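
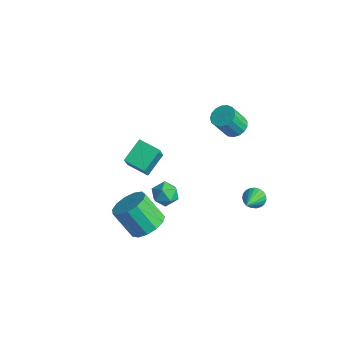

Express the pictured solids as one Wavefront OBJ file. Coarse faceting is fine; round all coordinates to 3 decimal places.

v 1.636 3.892 -3.184
v 2.114 3.933 -3.561
v 2.644 2.508 -2.056
v 2.167 4.112 -3.389
v 2.129 4.252 -3.181
v 2.005 4.331 -2.974
v 1.817 4.334 -2.804
v 1.598 4.26 -2.699
v 1.386 4.123 -2.677
v 1.217 3.945 -2.744
v 1.121 3.759 -2.886
v 1.113 3.596 -3.08
v 1.196 3.484 -3.292
v 1.356 3.442 -3.485
v 1.563 3.479 -3.626
v 1.784 3.586 -3.691
v 1.979 3.747 -3.668
v -3.488 -0.314 -1.522
v -3.769 0.87 -0.753
v -4.407 0.579 -3.236
v -4.688 1.764 -2.467
v -2.412 0.156 -1.853
v -2.693 1.341 -1.084
v -3.331 1.05 -3.567
v -3.612 2.234 -2.798
v -0.833 -0.855 -4.471
v -0.163 -0.436 -3.874
v -1.118 -0.906 -2.472
v -1.787 -1.325 -3.069
v -0.536 -0.039 -3.995
v -1.491 -0.51 -2.593
v -1.003 0.099 -4.267
v -1.958 -0.372 -2.865
v -1.416 -0.066 -4.603
v -2.371 -0.537 -3.202
v -1.644 -0.481 -4.898
v -2.599 -0.952 -3.496
v -1.614 -1.015 -5.057
v -2.569 -1.486 -3.655
v -1.336 -1.498 -5.03
v -2.291 -1.969 -3.628
v -0.898 -1.777 -4.825
v -1.853 -2.247 -3.424
v -0.44 -1.763 -4.508
v -1.394 -2.233 -3.106
v -0.106 -1.46 -4.179
v -1.06 -1.931 -2.777
v -0.003 -0.966 -3.943
v -0.957 -1.436 -2.541
v 0.191 3.758 1.664
v 0.515 4.254 1.998
v 0.373 3.558 3.17
v 0.049 3.062 2.836
v 0.202 4.342 2.012
v 0.06 3.646 3.184
v -0.113 4.296 1.947
v -0.256 3.601 3.118
v -0.359 4.127 1.817
v -0.501 3.432 2.988
v -0.479 3.873 1.652
v -0.621 3.178 2.823
v -0.445 3.593 1.489
v -0.587 2.898 2.661
v -0.266 3.351 1.367
v -0.408 2.655 2.539
v 0.018 3.202 1.313
v -0.124 2.506 2.485
v 0.342 3.18 1.339
v 0.2 2.484 2.511
v 0.631 3.29 1.44
v 0.489 2.595 2.612
v 0.819 3.508 1.592
v 0.677 2.812 2.764
v 0.864 3.783 1.761
v 0.722 3.087 2.932
v 0.754 4.052 1.907
v 0.612 3.356 3.079
v 0.063 0.127 -1.083
v 0.703 -0.152 -1.376
v -0.303 -1.008 -0.804
v 0.337 -1.287 -1.097
v 0.357 -0.884 -0.457
v 0.584 -0.182 -0.629
v -0.184 -0.978 -1.551
v 0.043 -0.276 -1.723
v 0.551 -0.834 -1.665
v 0.885 -0.776 -0.988
v -0.485 -0.384 -1.192
v -0.151 -0.326 -0.515
f 2 1 4
f 2 4 3
f 4 1 5
f 4 5 3
f 5 1 6
f 5 6 3
f 6 1 7
f 6 7 3
f 7 1 8
f 7 8 3
f 8 1 9
f 8 9 3
f 9 1 10
f 9 10 3
f 10 1 11
f 10 11 3
f 11 1 12
f 11 12 3
f 12 1 13
f 12 13 3
f 13 1 14
f 13 14 3
f 14 1 15
f 14 15 3
f 15 1 16
f 15 16 3
f 16 1 17
f 16 17 3
f 17 1 2
f 17 2 3
f 19 21 18
f 22 19 18
f 18 21 20
f 20 22 18
f 19 25 21
f 23 19 22
f 23 25 19
f 21 25 20
f 24 22 20
f 20 25 24
f 24 23 22
f 25 23 24
f 27 26 30
f 27 30 28
f 28 30 31
f 28 31 29
f 30 26 32
f 30 32 31
f 31 32 33
f 31 33 29
f 32 26 34
f 32 34 33
f 33 34 35
f 33 35 29
f 34 26 36
f 34 36 35
f 35 36 37
f 35 37 29
f 36 26 38
f 36 38 37
f 37 38 39
f 37 39 29
f 38 26 40
f 38 40 39
f 39 40 41
f 39 41 29
f 40 26 42
f 40 42 41
f 41 42 43
f 41 43 29
f 42 26 44
f 42 44 43
f 43 44 45
f 43 45 29
f 44 26 46
f 44 46 45
f 45 46 47
f 45 47 29
f 46 26 48
f 46 48 47
f 47 48 49
f 47 49 29
f 48 26 27
f 48 27 49
f 49 27 28
f 49 28 29
f 51 50 54
f 51 54 52
f 52 54 55
f 52 55 53
f 54 50 56
f 54 56 55
f 55 56 57
f 55 57 53
f 56 50 58
f 56 58 57
f 57 58 59
f 57 59 53
f 58 50 60
f 58 60 59
f 59 60 61
f 59 61 53
f 60 50 62
f 60 62 61
f 61 62 63
f 61 63 53
f 62 50 64
f 62 64 63
f 63 64 65
f 63 65 53
f 64 50 66
f 64 66 65
f 65 66 67
f 65 67 53
f 66 50 68
f 66 68 67
f 67 68 69
f 67 69 53
f 68 50 70
f 68 70 69
f 69 70 71
f 69 71 53
f 70 50 72
f 70 72 71
f 71 72 73
f 71 73 53
f 72 50 74
f 72 74 73
f 73 74 75
f 73 75 53
f 74 50 76
f 74 76 75
f 75 76 77
f 75 77 53
f 76 50 51
f 76 51 77
f 77 51 52
f 77 52 53
f 78 89 83
f 78 83 79
f 78 79 85
f 78 85 88
f 78 88 89
f 79 83 87
f 83 89 82
f 89 88 80
f 88 85 84
f 85 79 86
f 81 87 82
f 81 82 80
f 81 80 84
f 81 84 86
f 81 86 87
f 82 87 83
f 80 82 89
f 84 80 88
f 86 84 85
f 87 86 79



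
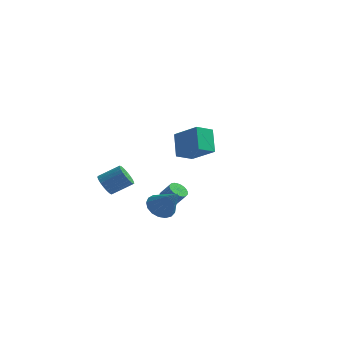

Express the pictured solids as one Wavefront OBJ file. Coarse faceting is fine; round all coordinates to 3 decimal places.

v -3.185 3.124 -3.844
v -2.898 2.651 -4.102
v -2.267 2.604 -3.314
v -2.555 3.076 -3.056
v -2.774 2.835 -4.19
v -2.144 2.788 -3.402
v -2.713 3.062 -4.225
v -2.083 3.015 -3.438
v -2.724 3.299 -4.203
v -2.094 3.252 -3.415
v -2.805 3.509 -4.125
v -2.175 3.462 -3.337
v -2.944 3.66 -4.005
v -2.314 3.613 -3.217
v -3.12 3.73 -3.86
v -2.489 3.683 -3.073
v -3.305 3.707 -3.713
v -2.675 3.66 -2.925
v -3.473 3.596 -3.586
v -2.842 3.549 -2.798
v -3.596 3.412 -3.498
v -2.966 3.365 -2.71
v -3.657 3.185 -3.462
v -3.027 3.138 -2.675
v -3.646 2.948 -3.485
v -3.016 2.901 -2.697
v -3.565 2.738 -3.563
v -2.935 2.691 -2.775
v -3.426 2.587 -3.683
v -2.796 2.54 -2.895
v -3.251 2.517 -3.827
v -2.62 2.47 -3.04
v -3.065 2.54 -3.975
v -2.435 2.493 -3.187
v -4.268 -2.632 -0.804
v -3.878 -3.232 -0.883
v -2.863 -2.669 -0.155
v -3.252 -2.068 -0.076
v -3.795 -3.072 -1.122
v -2.78 -2.509 -0.394
v -3.794 -2.836 -1.306
v -2.779 -2.273 -0.579
v -3.875 -2.564 -1.404
v -2.86 -2.001 -0.676
v -4.023 -2.305 -1.397
v -3.008 -1.742 -0.669
v -4.214 -2.101 -1.288
v -3.199 -1.538 -0.56
v -4.414 -1.99 -1.095
v -3.399 -1.427 -0.368
v -4.589 -1.989 -0.852
v -3.574 -1.426 -0.125
v -4.708 -2.1 -0.601
v -3.693 -1.537 0.127
v -4.751 -2.302 -0.384
v -3.736 -1.739 0.343
v -4.71 -2.561 -0.24
v -3.695 -1.998 0.487
v -4.593 -2.833 -0.194
v -3.578 -2.27 0.534
v -4.419 -3.07 -0.253
v -3.404 -2.506 0.475
v -4.22 -3.231 -0.407
v -3.205 -2.667 0.32
v -4.028 -3.288 -0.63
v -3.013 -2.725 0.098
v -1.967 -0.589 -2.762
v -1.423 0.072 -3.007
v -0.753 -1.091 -1.418
v -1.675 0.25 -2.713
v -1.993 0.237 -2.43
v -2.306 0.034 -2.224
v -2.541 -0.312 -2.141
v -2.644 -0.721 -2.2
v -2.593 -1.099 -2.388
v -2.398 -1.361 -2.662
v -2.104 -1.446 -2.959
v -1.779 -1.334 -3.211
v -1.497 -1.052 -3.36
v -1.323 -0.664 -3.372
v -1.296 -0.258 -3.244
v 0.453 -4.045 2.597
v -0.023 -3.203 3.756
v 0.968 -3.18 2.18
v 0.492 -2.338 3.339
v 1.868 -4.462 3.481
v 1.392 -3.62 4.64
v 2.383 -3.597 3.064
v 1.907 -2.755 4.223
f 2 1 5
f 2 5 3
f 3 5 6
f 3 6 4
f 5 1 7
f 5 7 6
f 6 7 8
f 6 8 4
f 7 1 9
f 7 9 8
f 8 9 10
f 8 10 4
f 9 1 11
f 9 11 10
f 10 11 12
f 10 12 4
f 11 1 13
f 11 13 12
f 12 13 14
f 12 14 4
f 13 1 15
f 13 15 14
f 14 15 16
f 14 16 4
f 15 1 17
f 15 17 16
f 16 17 18
f 16 18 4
f 17 1 19
f 17 19 18
f 18 19 20
f 18 20 4
f 19 1 21
f 19 21 20
f 20 21 22
f 20 22 4
f 21 1 23
f 21 23 22
f 22 23 24
f 22 24 4
f 23 1 25
f 23 25 24
f 24 25 26
f 24 26 4
f 25 1 27
f 25 27 26
f 26 27 28
f 26 28 4
f 27 1 29
f 27 29 28
f 28 29 30
f 28 30 4
f 29 1 31
f 29 31 30
f 30 31 32
f 30 32 4
f 31 1 33
f 31 33 32
f 32 33 34
f 32 34 4
f 33 1 2
f 33 2 34
f 34 2 3
f 34 3 4
f 36 35 39
f 36 39 37
f 37 39 40
f 37 40 38
f 39 35 41
f 39 41 40
f 40 41 42
f 40 42 38
f 41 35 43
f 41 43 42
f 42 43 44
f 42 44 38
f 43 35 45
f 43 45 44
f 44 45 46
f 44 46 38
f 45 35 47
f 45 47 46
f 46 47 48
f 46 48 38
f 47 35 49
f 47 49 48
f 48 49 50
f 48 50 38
f 49 35 51
f 49 51 50
f 50 51 52
f 50 52 38
f 51 35 53
f 51 53 52
f 52 53 54
f 52 54 38
f 53 35 55
f 53 55 54
f 54 55 56
f 54 56 38
f 55 35 57
f 55 57 56
f 56 57 58
f 56 58 38
f 57 35 59
f 57 59 58
f 58 59 60
f 58 60 38
f 59 35 61
f 59 61 60
f 60 61 62
f 60 62 38
f 61 35 63
f 61 63 62
f 62 63 64
f 62 64 38
f 63 35 65
f 63 65 64
f 64 65 66
f 64 66 38
f 65 35 36
f 65 36 66
f 66 36 37
f 66 37 38
f 68 67 70
f 68 70 69
f 70 67 71
f 70 71 69
f 71 67 72
f 71 72 69
f 72 67 73
f 72 73 69
f 73 67 74
f 73 74 69
f 74 67 75
f 74 75 69
f 75 67 76
f 75 76 69
f 76 67 77
f 76 77 69
f 77 67 78
f 77 78 69
f 78 67 79
f 78 79 69
f 79 67 80
f 79 80 69
f 80 67 81
f 80 81 69
f 81 67 68
f 81 68 69
f 83 85 82
f 86 83 82
f 82 85 84
f 84 86 82
f 83 89 85
f 87 83 86
f 87 89 83
f 85 89 84
f 88 86 84
f 84 89 88
f 88 87 86
f 89 87 88



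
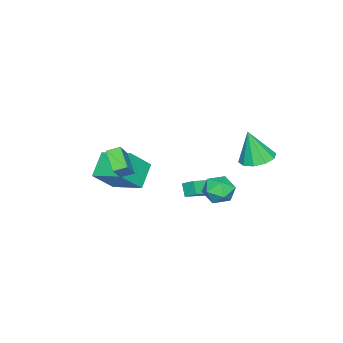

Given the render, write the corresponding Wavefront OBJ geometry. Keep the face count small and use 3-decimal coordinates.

v -2.59 3.217 0.873
v -1.595 2.864 0.7
v -2.43 2.683 2.887
v -1.559 3.503 0.867
v -1.917 4.033 1.036
v -2.532 4.251 1.142
v -3.169 4.074 1.146
v -3.585 3.57 1.045
v -3.621 2.931 0.879
v -3.263 2.401 0.71
v -2.648 2.183 0.603
v -2.011 2.36 0.6
v 0.153 1.41 -0.072
v 0.236 2.118 0.391
v 0.572 1.798 -0.742
v 0.655 2.506 -0.279
v 1.665 0.834 0.539
v 1.748 1.542 1.002
v 2.084 1.222 -0.131
v 2.167 1.93 0.332
v 2.569 -1.546 1.135
v 1.796 -2.406 2.011
v 3.692 -1.33 2.338
v 2.919 -2.19 3.214
v 2.981 -2.19 0.866
v 2.208 -3.05 1.742
v 4.104 -1.974 2.069
v 3.331 -2.834 2.945
v 0.664 -4.005 -1.829
v -0.704 -4.181 -0.769
v 0.945 -2.021 -1.137
v -0.424 -2.197 -0.077
v 1.804 -4.643 -0.463
v 0.435 -4.819 0.597
v 2.084 -2.659 0.229
v 0.716 -2.835 1.289
v 1.509 3.927 1.105
v 2.071 3.341 1.668
v 1.469 2.799 -0.028
v 2.031 2.213 0.535
v 1.1 2.411 0.802
v 1.125 3.107 1.503
v 2.415 3.033 0.137
v 2.44 3.729 0.838
v 2.631 2.788 1.07
v 1.819 2.404 1.481
v 1.721 3.736 0.159
v 0.909 3.352 0.57
f 2 1 4
f 2 4 3
f 4 1 5
f 4 5 3
f 5 1 6
f 5 6 3
f 6 1 7
f 6 7 3
f 7 1 8
f 7 8 3
f 8 1 9
f 8 9 3
f 9 1 10
f 9 10 3
f 10 1 11
f 10 11 3
f 11 1 12
f 11 12 3
f 12 1 2
f 12 2 3
f 14 16 13
f 17 14 13
f 13 16 15
f 15 17 13
f 14 20 16
f 18 14 17
f 18 20 14
f 16 20 15
f 19 17 15
f 15 20 19
f 19 18 17
f 20 18 19
f 22 24 21
f 25 22 21
f 21 24 23
f 23 25 21
f 22 28 24
f 26 22 25
f 26 28 22
f 24 28 23
f 27 25 23
f 23 28 27
f 27 26 25
f 28 26 27
f 30 32 29
f 33 30 29
f 29 32 31
f 31 33 29
f 30 36 32
f 34 30 33
f 34 36 30
f 32 36 31
f 35 33 31
f 31 36 35
f 35 34 33
f 36 34 35
f 37 48 42
f 37 42 38
f 37 38 44
f 37 44 47
f 37 47 48
f 38 42 46
f 42 48 41
f 48 47 39
f 47 44 43
f 44 38 45
f 40 46 41
f 40 41 39
f 40 39 43
f 40 43 45
f 40 45 46
f 41 46 42
f 39 41 48
f 43 39 47
f 45 43 44
f 46 45 38



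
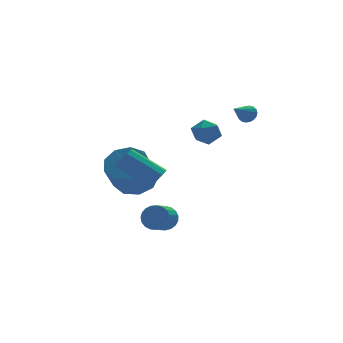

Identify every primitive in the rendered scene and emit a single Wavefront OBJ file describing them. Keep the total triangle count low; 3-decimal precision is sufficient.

v 2.219 -0.382 2.367
v 2.529 -0.742 2.523
v 1.281 -0.918 2.993
v 2.548 -0.588 2.682
v 2.501 -0.393 2.779
v 2.399 -0.196 2.795
v 2.261 -0.036 2.725
v 2.115 0.056 2.585
v 1.989 0.061 2.401
v 1.909 -0.021 2.211
v 1.891 -0.175 2.051
v 1.937 -0.37 1.954
v 2.04 -0.567 1.939
v 2.178 -0.727 2.008
v 2.324 -0.819 2.148
v 2.449 -0.824 2.332
v -3.286 -3.265 0.359
v -3.032 -3.469 0.851
v -4.18 -2.439 1.872
v -4.434 -2.235 1.381
v -2.853 -3.168 0.748
v -4.001 -2.138 1.77
v -2.84 -2.904 0.497
v -3.988 -1.874 1.519
v -2.997 -2.778 0.193
v -4.145 -1.748 1.215
v -3.265 -2.838 -0.047
v -4.413 -1.808 0.974
v -3.54 -3.061 -0.132
v -4.688 -2.031 0.889
v -3.719 -3.362 -0.03
v -4.867 -2.332 0.992
v -3.732 -3.626 0.221
v -4.88 -2.596 1.243
v -3.575 -3.752 0.525
v -4.723 -2.722 1.547
v -3.307 -3.692 0.766
v -4.455 -2.662 1.787
v -1.978 -0.771 -3.257
v -1.505 -0.991 -2.806
v -2.188 -1.61 -2.392
v -2.662 -1.389 -2.843
v -1.622 -0.769 -2.666
v -2.305 -1.387 -2.252
v -1.8 -0.547 -2.629
v -2.483 -1.166 -2.215
v -2.009 -0.364 -2.7
v -2.692 -0.982 -2.286
v -2.213 -0.251 -2.868
v -2.896 -0.87 -2.454
v -2.376 -0.228 -3.103
v -3.059 -0.847 -2.689
v -2.47 -0.299 -3.364
v -3.154 -0.917 -2.95
v -2.48 -0.452 -3.607
v -3.163 -1.07 -3.193
v -2.403 -0.659 -3.79
v -3.086 -1.277 -3.376
v -2.252 -0.886 -3.88
v -2.935 -1.504 -3.466
v -2.054 -1.093 -3.863
v -2.737 -1.711 -3.448
v -1.843 -1.244 -3.74
v -2.526 -1.862 -3.326
v -1.656 -1.314 -3.535
v -2.339 -1.932 -3.121
v -1.524 -1.289 -3.281
v -2.207 -1.908 -2.867
v -1.471 -1.175 -3.023
v -2.154 -1.793 -2.609
v -0.596 -0.514 1.945
v 0.02 -0.083 1.856
v 0.04 -1.497 1.584
v 0.656 -1.066 1.495
v 0.386 -1.204 2.189
v -0.006 -0.596 2.412
v 0.066 -0.984 1.028
v -0.326 -0.376 1.251
v 0.43 -0.374 1.289
v 0.627 -0.509 2.008
v -0.567 -1.071 1.432
v -0.37 -1.206 2.151
v -2.074 2.41 -2.019
v -1.162 2.494 -1.446
v -1.975 1.515 -0.008
v -2.886 1.43 -0.581
v -1.603 3.069 -1.304
v -2.416 2.09 0.134
v -2.265 3.335 -1.497
v -3.078 2.356 -0.059
v -2.837 3.169 -1.933
v -3.65 2.19 -0.496
v -3.052 2.647 -2.41
v -3.865 1.668 -0.973
v -2.809 2.014 -2.704
v -3.622 1.035 -1.266
v -2.222 1.566 -2.677
v -3.035 0.587 -1.239
v -1.566 1.513 -2.342
v -2.378 0.534 -0.904
v -1.147 1.879 -1.856
v -1.96 0.9 -0.418
f 2 1 4
f 2 4 3
f 4 1 5
f 4 5 3
f 5 1 6
f 5 6 3
f 6 1 7
f 6 7 3
f 7 1 8
f 7 8 3
f 8 1 9
f 8 9 3
f 9 1 10
f 9 10 3
f 10 1 11
f 10 11 3
f 11 1 12
f 11 12 3
f 12 1 13
f 12 13 3
f 13 1 14
f 13 14 3
f 14 1 15
f 14 15 3
f 15 1 16
f 15 16 3
f 16 1 2
f 16 2 3
f 18 17 21
f 18 21 19
f 19 21 22
f 19 22 20
f 21 17 23
f 21 23 22
f 22 23 24
f 22 24 20
f 23 17 25
f 23 25 24
f 24 25 26
f 24 26 20
f 25 17 27
f 25 27 26
f 26 27 28
f 26 28 20
f 27 17 29
f 27 29 28
f 28 29 30
f 28 30 20
f 29 17 31
f 29 31 30
f 30 31 32
f 30 32 20
f 31 17 33
f 31 33 32
f 32 33 34
f 32 34 20
f 33 17 35
f 33 35 34
f 34 35 36
f 34 36 20
f 35 17 37
f 35 37 36
f 36 37 38
f 36 38 20
f 37 17 18
f 37 18 38
f 38 18 19
f 38 19 20
f 40 39 43
f 40 43 41
f 41 43 44
f 41 44 42
f 43 39 45
f 43 45 44
f 44 45 46
f 44 46 42
f 45 39 47
f 45 47 46
f 46 47 48
f 46 48 42
f 47 39 49
f 47 49 48
f 48 49 50
f 48 50 42
f 49 39 51
f 49 51 50
f 50 51 52
f 50 52 42
f 51 39 53
f 51 53 52
f 52 53 54
f 52 54 42
f 53 39 55
f 53 55 54
f 54 55 56
f 54 56 42
f 55 39 57
f 55 57 56
f 56 57 58
f 56 58 42
f 57 39 59
f 57 59 58
f 58 59 60
f 58 60 42
f 59 39 61
f 59 61 60
f 60 61 62
f 60 62 42
f 61 39 63
f 61 63 62
f 62 63 64
f 62 64 42
f 63 39 65
f 63 65 64
f 64 65 66
f 64 66 42
f 65 39 67
f 65 67 66
f 66 67 68
f 66 68 42
f 67 39 69
f 67 69 68
f 68 69 70
f 68 70 42
f 69 39 40
f 69 40 70
f 70 40 41
f 70 41 42
f 71 82 76
f 71 76 72
f 71 72 78
f 71 78 81
f 71 81 82
f 72 76 80
f 76 82 75
f 82 81 73
f 81 78 77
f 78 72 79
f 74 80 75
f 74 75 73
f 74 73 77
f 74 77 79
f 74 79 80
f 75 80 76
f 73 75 82
f 77 73 81
f 79 77 78
f 80 79 72
f 84 83 87
f 84 87 85
f 85 87 88
f 85 88 86
f 87 83 89
f 87 89 88
f 88 89 90
f 88 90 86
f 89 83 91
f 89 91 90
f 90 91 92
f 90 92 86
f 91 83 93
f 91 93 92
f 92 93 94
f 92 94 86
f 93 83 95
f 93 95 94
f 94 95 96
f 94 96 86
f 95 83 97
f 95 97 96
f 96 97 98
f 96 98 86
f 97 83 99
f 97 99 98
f 98 99 100
f 98 100 86
f 99 83 101
f 99 101 100
f 100 101 102
f 100 102 86
f 101 83 84
f 101 84 102
f 102 84 85
f 102 85 86



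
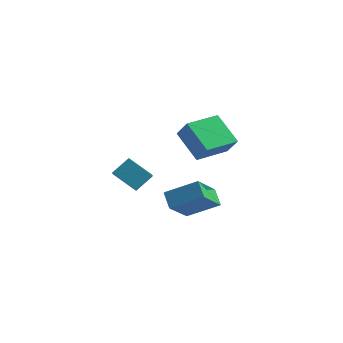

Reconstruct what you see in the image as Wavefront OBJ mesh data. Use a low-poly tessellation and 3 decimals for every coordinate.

v 1.985 -2.959 2.384
v 2.595 -3.233 3.245
v 2.708 -1.42 2.363
v 3.318 -1.695 3.224
v 3.202 -3.545 1.336
v 3.812 -3.82 2.197
v 3.925 -2.007 1.315
v 4.535 -2.281 2.176
v -0.109 -2.731 -1.71
v -1.263 -2.775 -0.883
v -0.723 -1.55 -2.505
v -1.877 -1.594 -1.678
v 0.357 -2.026 -1.022
v -0.797 -2.07 -0.195
v -0.257 -0.845 -1.817
v -1.411 -0.889 -0.99
v 1.232 -2.155 -2.843
v 0.688 -1.615 -2.248
v 1.352 -0.637 -4.109
v 0.808 -0.098 -3.514
v 2.652 -1.602 -2.046
v 2.108 -1.063 -1.451
v 2.772 -0.085 -3.312
v 2.228 0.455 -2.717
f 2 4 1
f 5 2 1
f 1 4 3
f 3 5 1
f 2 8 4
f 6 2 5
f 6 8 2
f 4 8 3
f 7 5 3
f 3 8 7
f 7 6 5
f 8 6 7
f 10 12 9
f 13 10 9
f 9 12 11
f 11 13 9
f 10 16 12
f 14 10 13
f 14 16 10
f 12 16 11
f 15 13 11
f 11 16 15
f 15 14 13
f 16 14 15
f 18 20 17
f 21 18 17
f 17 20 19
f 19 21 17
f 18 24 20
f 22 18 21
f 22 24 18
f 20 24 19
f 23 21 19
f 19 24 23
f 23 22 21
f 24 22 23



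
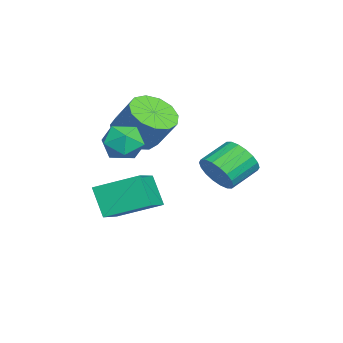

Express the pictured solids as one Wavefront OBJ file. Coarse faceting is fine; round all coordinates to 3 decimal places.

v -0.902 -1.868 1.634
v -0.027 -1.728 1.814
v -0.693 -3.312 1.746
v 0.182 -3.172 1.926
v -0.448 -2.933 2.529
v -0.577 -2.041 2.46
v -0.143 -2.999 1.1
v -0.272 -2.107 1.031
v 0.442 -2.427 1.484
v 0.253 -2.386 2.368
v -0.973 -2.654 1.192
v -1.162 -2.613 2.076
v -3.223 0.785 -1.022
v -2.788 0.636 -0.237
v -3.582 1.606 0.387
v -4.017 1.755 -0.398
v -2.566 0.928 -0.409
v -3.36 1.898 0.215
v -2.475 1.192 -0.702
v -3.269 2.162 -0.078
v -2.531 1.375 -1.059
v -3.325 2.345 -0.435
v -2.725 1.441 -1.408
v -3.519 2.411 -0.784
v -3.017 1.378 -1.681
v -3.811 2.348 -1.057
v -3.35 1.197 -1.824
v -4.144 2.166 -1.2
v -3.658 0.934 -1.807
v -4.452 1.904 -1.183
v -3.88 0.642 -1.635
v -4.674 1.612 -1.011
v -3.971 0.378 -1.342
v -4.765 1.348 -0.718
v -3.915 0.195 -0.985
v -4.709 1.165 -0.361
v -3.721 0.129 -0.636
v -4.515 1.099 -0.012
v -3.429 0.192 -0.363
v -4.223 1.162 0.261
v -3.096 0.374 -0.22
v -3.89 1.343 0.404
v -3.75 -2.3 0.884
v -3.134 -1.729 0.272
v -2.534 -0.968 1.583
v -3.15 -1.54 2.196
v -3.634 -1.43 0.327
v -3.035 -0.669 1.639
v -4.172 -1.407 0.559
v -3.573 -0.647 1.871
v -4.575 -1.668 0.895
v -3.976 -0.908 2.207
v -4.716 -2.13 1.227
v -4.117 -1.369 2.539
v -4.551 -2.645 1.45
v -3.952 -1.885 2.762
v -4.131 -3.052 1.494
v -3.531 -2.291 2.805
v -3.589 -3.219 1.344
v -2.99 -2.459 2.655
v -3.099 -3.095 1.048
v -2.5 -2.335 2.359
v -2.815 -2.718 0.7
v -2.216 -1.958 2.011
v -2.828 -2.209 0.411
v -2.229 -1.449 1.722
v -1.849 -3.787 -1.187
v -1.774 -2.006 -0.5
v -3.634 -3.405 -1.98
v -3.558 -1.624 -1.293
v -1.202 -3.336 -2.427
v -1.126 -1.555 -1.74
v -2.986 -2.954 -3.22
v -2.911 -1.173 -2.533
f 1 12 6
f 1 6 2
f 1 2 8
f 1 8 11
f 1 11 12
f 2 6 10
f 6 12 5
f 12 11 3
f 11 8 7
f 8 2 9
f 4 10 5
f 4 5 3
f 4 3 7
f 4 7 9
f 4 9 10
f 5 10 6
f 3 5 12
f 7 3 11
f 9 7 8
f 10 9 2
f 14 13 17
f 14 17 15
f 15 17 18
f 15 18 16
f 17 13 19
f 17 19 18
f 18 19 20
f 18 20 16
f 19 13 21
f 19 21 20
f 20 21 22
f 20 22 16
f 21 13 23
f 21 23 22
f 22 23 24
f 22 24 16
f 23 13 25
f 23 25 24
f 24 25 26
f 24 26 16
f 25 13 27
f 25 27 26
f 26 27 28
f 26 28 16
f 27 13 29
f 27 29 28
f 28 29 30
f 28 30 16
f 29 13 31
f 29 31 30
f 30 31 32
f 30 32 16
f 31 13 33
f 31 33 32
f 32 33 34
f 32 34 16
f 33 13 35
f 33 35 34
f 34 35 36
f 34 36 16
f 35 13 37
f 35 37 36
f 36 37 38
f 36 38 16
f 37 13 39
f 37 39 38
f 38 39 40
f 38 40 16
f 39 13 41
f 39 41 40
f 40 41 42
f 40 42 16
f 41 13 14
f 41 14 42
f 42 14 15
f 42 15 16
f 44 43 47
f 44 47 45
f 45 47 48
f 45 48 46
f 47 43 49
f 47 49 48
f 48 49 50
f 48 50 46
f 49 43 51
f 49 51 50
f 50 51 52
f 50 52 46
f 51 43 53
f 51 53 52
f 52 53 54
f 52 54 46
f 53 43 55
f 53 55 54
f 54 55 56
f 54 56 46
f 55 43 57
f 55 57 56
f 56 57 58
f 56 58 46
f 57 43 59
f 57 59 58
f 58 59 60
f 58 60 46
f 59 43 61
f 59 61 60
f 60 61 62
f 60 62 46
f 61 43 63
f 61 63 62
f 62 63 64
f 62 64 46
f 63 43 65
f 63 65 64
f 64 65 66
f 64 66 46
f 65 43 44
f 65 44 66
f 66 44 45
f 66 45 46
f 68 70 67
f 71 68 67
f 67 70 69
f 69 71 67
f 68 74 70
f 72 68 71
f 72 74 68
f 70 74 69
f 73 71 69
f 69 74 73
f 73 72 71
f 74 72 73



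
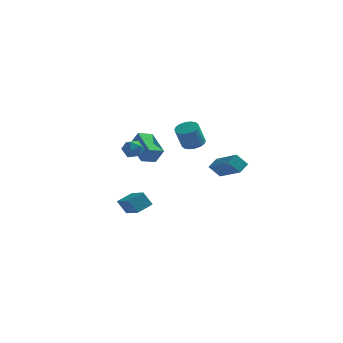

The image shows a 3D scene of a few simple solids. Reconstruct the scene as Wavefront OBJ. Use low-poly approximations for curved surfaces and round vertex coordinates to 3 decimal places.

v -0.948 -4.73 -0.712
v -1.465 -4.717 0.12
v -1.876 -3.584 -1.307
v -2.394 -3.572 -0.475
v -0.306 -4.008 -0.325
v -0.824 -3.996 0.507
v -1.235 -2.863 -0.92
v -1.752 -2.85 -0.088
v 0.351 3.204 1.729
v 0.92 2.764 1.696
v 0.618 2.275 3.039
v 0.049 2.716 3.071
v 1.035 2.995 1.807
v 0.733 2.506 3.149
v 1.047 3.258 1.905
v 0.745 2.769 3.247
v 0.953 3.513 1.976
v 0.651 3.024 3.319
v 0.767 3.72 2.01
v 0.465 3.232 3.353
v 0.517 3.85 2.001
v 0.215 3.361 3.344
v 0.243 3.881 1.951
v -0.059 3.392 3.293
v -0.015 3.809 1.866
v -0.317 3.32 3.209
v -0.218 3.645 1.761
v -0.52 3.156 3.104
v -0.333 3.414 1.651
v -0.635 2.925 2.993
v -0.345 3.151 1.553
v -0.647 2.662 2.895
v -0.251 2.896 1.481
v -0.553 2.407 2.824
v -0.065 2.688 1.447
v -0.367 2.2 2.79
v 0.185 2.559 1.456
v -0.117 2.07 2.799
v 0.459 2.528 1.507
v 0.157 2.039 2.849
v 0.717 2.6 1.591
v 0.415 2.111 2.934
v -2.647 -0.582 2.857
v -1.964 -0.512 3.016
v -2.376 -1.288 2.004
v -1.693 -1.218 2.163
v -2.124 -1.562 2.603
v -2.291 -1.125 3.129
v -2.049 -0.675 1.891
v -2.216 -0.238 2.417
v -1.594 -0.569 2.419
v -1.641 -1.118 2.859
v -2.699 -0.682 2.161
v -2.746 -1.231 2.601
v -2.589 2.583 0.274
v -3.6 3.912 1.071
v -1.903 3.261 0.013
v -2.913 4.59 0.81
v -2.047 2.41 1.25
v -3.057 3.739 2.047
v -1.36 3.088 0.989
v -2.371 4.417 1.786
v 1.404 2.414 0.211
v 1.721 3.071 0.627
v 2.034 2.581 -0.534
v 2.351 3.239 -0.118
v 2.809 1.161 1.118
v 3.126 1.819 1.534
v 3.439 1.329 0.373
v 3.756 1.986 0.789
f 2 4 1
f 5 2 1
f 1 4 3
f 3 5 1
f 2 8 4
f 6 2 5
f 6 8 2
f 4 8 3
f 7 5 3
f 3 8 7
f 7 6 5
f 8 6 7
f 10 9 13
f 10 13 11
f 11 13 14
f 11 14 12
f 13 9 15
f 13 15 14
f 14 15 16
f 14 16 12
f 15 9 17
f 15 17 16
f 16 17 18
f 16 18 12
f 17 9 19
f 17 19 18
f 18 19 20
f 18 20 12
f 19 9 21
f 19 21 20
f 20 21 22
f 20 22 12
f 21 9 23
f 21 23 22
f 22 23 24
f 22 24 12
f 23 9 25
f 23 25 24
f 24 25 26
f 24 26 12
f 25 9 27
f 25 27 26
f 26 27 28
f 26 28 12
f 27 9 29
f 27 29 28
f 28 29 30
f 28 30 12
f 29 9 31
f 29 31 30
f 30 31 32
f 30 32 12
f 31 9 33
f 31 33 32
f 32 33 34
f 32 34 12
f 33 9 35
f 33 35 34
f 34 35 36
f 34 36 12
f 35 9 37
f 35 37 36
f 36 37 38
f 36 38 12
f 37 9 39
f 37 39 38
f 38 39 40
f 38 40 12
f 39 9 41
f 39 41 40
f 40 41 42
f 40 42 12
f 41 9 10
f 41 10 42
f 42 10 11
f 42 11 12
f 43 54 48
f 43 48 44
f 43 44 50
f 43 50 53
f 43 53 54
f 44 48 52
f 48 54 47
f 54 53 45
f 53 50 49
f 50 44 51
f 46 52 47
f 46 47 45
f 46 45 49
f 46 49 51
f 46 51 52
f 47 52 48
f 45 47 54
f 49 45 53
f 51 49 50
f 52 51 44
f 56 58 55
f 59 56 55
f 55 58 57
f 57 59 55
f 56 62 58
f 60 56 59
f 60 62 56
f 58 62 57
f 61 59 57
f 57 62 61
f 61 60 59
f 62 60 61
f 64 66 63
f 67 64 63
f 63 66 65
f 65 67 63
f 64 70 66
f 68 64 67
f 68 70 64
f 66 70 65
f 69 67 65
f 65 70 69
f 69 68 67
f 70 68 69



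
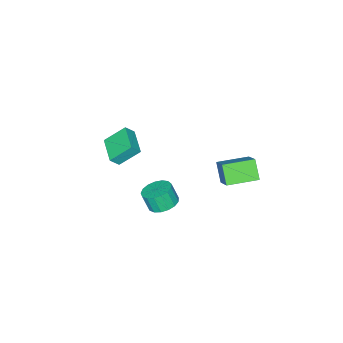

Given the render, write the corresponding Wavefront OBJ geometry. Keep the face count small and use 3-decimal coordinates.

v -1.77 3.946 -1.136
v -2.257 3.224 -0.106
v -0.879 5.055 0.062
v -1.367 4.333 1.093
v -0.273 2.827 -1.213
v -0.761 2.105 -0.182
v 0.617 3.936 -0.014
v 0.13 3.214 1.016
v 2.584 1.085 -2.048
v 3.161 0.455 -2.361
v 3.253 0.005 -1.285
v 2.676 0.635 -0.972
v 3.42 0.785 -2.245
v 3.513 0.335 -1.169
v 3.488 1.184 -2.084
v 3.58 0.735 -1.008
v 3.348 1.561 -1.915
v 3.44 1.111 -0.839
v 3.033 1.828 -1.776
v 3.126 1.378 -0.7
v 2.616 1.925 -1.7
v 2.708 1.475 -0.624
v 2.191 1.83 -1.703
v 2.283 1.38 -0.627
v 1.856 1.564 -1.785
v 1.948 1.114 -0.709
v 1.688 1.188 -1.928
v 1.78 0.738 -0.852
v 1.725 0.789 -2.098
v 1.817 0.339 -1.022
v 1.959 0.457 -2.257
v 2.051 0.008 -1.181
v 2.336 0.27 -2.368
v 2.428 -0.18 -1.291
v 2.77 0.269 -2.405
v 2.862 -0.181 -1.329
v 0.983 -4.045 -1.189
v 1.461 -4.307 -0.59
v 0.092 -3.194 -0.107
v 0.569 -3.456 0.492
v 2.011 -2.684 -1.412
v 2.488 -2.946 -0.813
v 1.119 -1.833 -0.33
v 1.597 -2.095 0.269
f 2 4 1
f 5 2 1
f 1 4 3
f 3 5 1
f 2 8 4
f 6 2 5
f 6 8 2
f 4 8 3
f 7 5 3
f 3 8 7
f 7 6 5
f 8 6 7
f 10 9 13
f 10 13 11
f 11 13 14
f 11 14 12
f 13 9 15
f 13 15 14
f 14 15 16
f 14 16 12
f 15 9 17
f 15 17 16
f 16 17 18
f 16 18 12
f 17 9 19
f 17 19 18
f 18 19 20
f 18 20 12
f 19 9 21
f 19 21 20
f 20 21 22
f 20 22 12
f 21 9 23
f 21 23 22
f 22 23 24
f 22 24 12
f 23 9 25
f 23 25 24
f 24 25 26
f 24 26 12
f 25 9 27
f 25 27 26
f 26 27 28
f 26 28 12
f 27 9 29
f 27 29 28
f 28 29 30
f 28 30 12
f 29 9 31
f 29 31 30
f 30 31 32
f 30 32 12
f 31 9 33
f 31 33 32
f 32 33 34
f 32 34 12
f 33 9 35
f 33 35 34
f 34 35 36
f 34 36 12
f 35 9 10
f 35 10 36
f 36 10 11
f 36 11 12
f 38 40 37
f 41 38 37
f 37 40 39
f 39 41 37
f 38 44 40
f 42 38 41
f 42 44 38
f 40 44 39
f 43 41 39
f 39 44 43
f 43 42 41
f 44 42 43



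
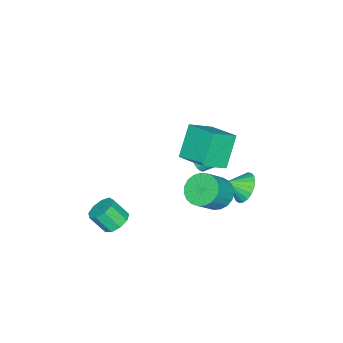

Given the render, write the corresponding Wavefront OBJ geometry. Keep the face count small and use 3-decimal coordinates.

v -2.186 -0.434 -2.576
v -1.514 -0.228 -3.171
v -0.463 -0.501 -2.079
v -1.134 -0.706 -1.484
v -1.589 0.113 -3.014
v -0.538 -0.16 -1.922
v -1.766 0.359 -2.781
v -0.715 0.086 -1.69
v -2.017 0.469 -2.513
v -0.965 0.196 -1.421
v -2.296 0.422 -2.256
v -1.245 0.149 -1.164
v -2.556 0.227 -2.054
v -1.505 -0.045 -0.962
v -2.752 -0.081 -1.943
v -1.701 -0.354 -0.851
v -2.85 -0.451 -1.94
v -1.799 -0.724 -0.848
v -2.834 -0.818 -2.048
v -1.783 -1.091 -0.956
v -2.705 -1.118 -2.247
v -1.654 -1.391 -1.155
v -2.486 -1.3 -2.503
v -1.435 -1.573 -1.411
v -2.216 -1.332 -2.771
v -1.164 -1.605 -1.679
v -1.94 -1.209 -3.006
v -0.889 -1.482 -1.914
v -1.707 -0.952 -3.166
v -0.655 -1.224 -2.075
v -1.556 -0.605 -3.225
v -0.505 -0.877 -2.133
v -3.804 0.219 -3.223
v -3.319 0.03 -3.957
v -3.236 -0.519 -2.657
v -3.119 0.304 -3.8
v -3.037 0.564 -3.543
v -3.088 0.764 -3.231
v -3.263 0.87 -2.918
v -3.531 0.863 -2.657
v -3.847 0.745 -2.494
v -4.155 0.536 -2.457
v -4.402 0.272 -2.553
v -4.547 -0.001 -2.764
v -4.562 -0.236 -3.055
v -4.447 -0.392 -3.375
v -4.221 -0.443 -3.668
v -3.922 -0.379 -3.885
v -3.603 -0.212 -3.987
v -3.665 -2.213 -2.283
v -3.216 -2.203 -1.983
v -3.667 -1.338 -1.337
v -4.115 -1.347 -1.637
v -3.168 -2.023 -2.19
v -3.618 -1.158 -1.544
v -3.252 -1.893 -2.423
v -3.703 -1.028 -1.777
v -3.448 -1.849 -2.618
v -3.898 -0.984 -1.972
v -3.701 -1.902 -2.724
v -4.152 -1.037 -2.078
v -3.945 -2.039 -2.711
v -4.395 -1.174 -2.065
v -4.113 -2.222 -2.583
v -4.564 -1.357 -1.937
v -4.162 -2.402 -2.376
v -4.612 -1.537 -1.73
v -4.077 -2.532 -2.143
v -4.528 -1.667 -1.497
v -3.882 -2.576 -1.948
v -4.332 -1.711 -1.302
v -3.628 -2.523 -1.842
v -4.079 -1.658 -1.196
v -3.385 -2.386 -1.855
v -3.835 -1.521 -1.209
v -2.029 -0.655 2.528
v -0.972 -1.281 3.278
v -1.471 0.883 3.023
v -0.413 0.257 3.774
v -0.947 -0.577 1.066
v 0.111 -1.203 1.817
v -0.388 0.961 1.562
v 0.669 0.335 2.312
v 1.933 -3.471 -2.658
v 2.413 -2.983 -2.377
v 2.607 -3.701 -1.461
v 2.127 -4.189 -1.742
v 1.947 -2.887 -2.203
v 2.141 -3.606 -1.287
v 1.475 -3.065 -2.243
v 1.668 -3.783 -1.327
v 1.217 -3.432 -2.476
v 1.411 -4.151 -1.56
v 1.294 -3.818 -2.795
v 1.488 -4.536 -1.879
v 1.67 -4.041 -3.05
v 1.864 -4.759 -2.134
v 2.17 -3.997 -3.121
v 2.363 -4.716 -2.205
v 2.558 -3.707 -2.976
v 2.752 -4.426 -2.06
v 2.654 -3.307 -2.682
v 2.848 -4.025 -1.766
f 2 1 5
f 2 5 3
f 3 5 6
f 3 6 4
f 5 1 7
f 5 7 6
f 6 7 8
f 6 8 4
f 7 1 9
f 7 9 8
f 8 9 10
f 8 10 4
f 9 1 11
f 9 11 10
f 10 11 12
f 10 12 4
f 11 1 13
f 11 13 12
f 12 13 14
f 12 14 4
f 13 1 15
f 13 15 14
f 14 15 16
f 14 16 4
f 15 1 17
f 15 17 16
f 16 17 18
f 16 18 4
f 17 1 19
f 17 19 18
f 18 19 20
f 18 20 4
f 19 1 21
f 19 21 20
f 20 21 22
f 20 22 4
f 21 1 23
f 21 23 22
f 22 23 24
f 22 24 4
f 23 1 25
f 23 25 24
f 24 25 26
f 24 26 4
f 25 1 27
f 25 27 26
f 26 27 28
f 26 28 4
f 27 1 29
f 27 29 28
f 28 29 30
f 28 30 4
f 29 1 31
f 29 31 30
f 30 31 32
f 30 32 4
f 31 1 2
f 31 2 32
f 32 2 3
f 32 3 4
f 34 33 36
f 34 36 35
f 36 33 37
f 36 37 35
f 37 33 38
f 37 38 35
f 38 33 39
f 38 39 35
f 39 33 40
f 39 40 35
f 40 33 41
f 40 41 35
f 41 33 42
f 41 42 35
f 42 33 43
f 42 43 35
f 43 33 44
f 43 44 35
f 44 33 45
f 44 45 35
f 45 33 46
f 45 46 35
f 46 33 47
f 46 47 35
f 47 33 48
f 47 48 35
f 48 33 49
f 48 49 35
f 49 33 34
f 49 34 35
f 51 50 54
f 51 54 52
f 52 54 55
f 52 55 53
f 54 50 56
f 54 56 55
f 55 56 57
f 55 57 53
f 56 50 58
f 56 58 57
f 57 58 59
f 57 59 53
f 58 50 60
f 58 60 59
f 59 60 61
f 59 61 53
f 60 50 62
f 60 62 61
f 61 62 63
f 61 63 53
f 62 50 64
f 62 64 63
f 63 64 65
f 63 65 53
f 64 50 66
f 64 66 65
f 65 66 67
f 65 67 53
f 66 50 68
f 66 68 67
f 67 68 69
f 67 69 53
f 68 50 70
f 68 70 69
f 69 70 71
f 69 71 53
f 70 50 72
f 70 72 71
f 71 72 73
f 71 73 53
f 72 50 74
f 72 74 73
f 73 74 75
f 73 75 53
f 74 50 51
f 74 51 75
f 75 51 52
f 75 52 53
f 77 79 76
f 80 77 76
f 76 79 78
f 78 80 76
f 77 83 79
f 81 77 80
f 81 83 77
f 79 83 78
f 82 80 78
f 78 83 82
f 82 81 80
f 83 81 82
f 85 84 88
f 85 88 86
f 86 88 89
f 86 89 87
f 88 84 90
f 88 90 89
f 89 90 91
f 89 91 87
f 90 84 92
f 90 92 91
f 91 92 93
f 91 93 87
f 92 84 94
f 92 94 93
f 93 94 95
f 93 95 87
f 94 84 96
f 94 96 95
f 95 96 97
f 95 97 87
f 96 84 98
f 96 98 97
f 97 98 99
f 97 99 87
f 98 84 100
f 98 100 99
f 99 100 101
f 99 101 87
f 100 84 102
f 100 102 101
f 101 102 103
f 101 103 87
f 102 84 85
f 102 85 103
f 103 85 86
f 103 86 87



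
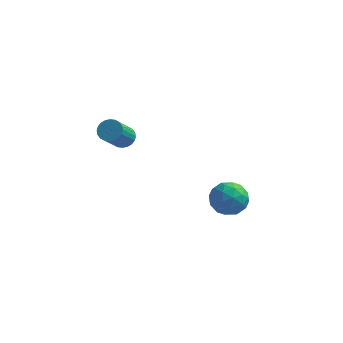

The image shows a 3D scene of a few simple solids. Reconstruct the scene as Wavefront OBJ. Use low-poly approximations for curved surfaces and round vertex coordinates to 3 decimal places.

v -3.585 -1.587 1.988
v -3.258 -1.264 2.358
v -3.447 -2.45 3.561
v -3.775 -2.773 3.192
v -3.469 -1.184 2.403
v -3.658 -2.37 3.607
v -3.698 -1.166 2.386
v -3.887 -2.352 3.589
v -3.909 -1.211 2.308
v -4.099 -2.397 3.511
v -4.072 -1.314 2.181
v -4.261 -2.5 3.384
v -4.16 -1.458 2.025
v -4.349 -2.644 3.228
v -4.161 -1.622 1.863
v -4.35 -2.808 3.066
v -4.074 -1.781 1.721
v -4.263 -2.967 2.924
v -3.913 -1.91 1.619
v -4.102 -3.096 2.822
v -3.702 -1.99 1.573
v -3.891 -3.176 2.777
v -3.473 -2.008 1.591
v -3.662 -3.194 2.794
v -3.261 -1.963 1.669
v -3.451 -3.149 2.872
v -3.099 -1.86 1.796
v -3.288 -3.046 2.999
v -3.011 -1.716 1.952
v -3.2 -2.902 3.155
v -3.01 -1.552 2.114
v -3.199 -2.738 3.317
v -3.097 -1.393 2.256
v -3.286 -2.579 3.459
v 0.024 1.339 -2.572
v 0.976 1.376 -2.353
v 0.264 0.004 -3.387
v 1.216 0.041 -3.168
v 0.56 -0.146 -2.467
v 0.412 0.679 -1.964
v 0.828 0.701 -3.776
v 0.68 1.526 -3.273
v 1.473 0.982 -3.097
v 1.308 0.458 -2.288
v -0.068 0.922 -3.452
v -0.233 0.398 -2.643
v 0.479 1.475 -2.391
v 0.761 -0.095 -3.349
v 0.375 -0.205 -2.937
v 0.935 -0.183 -2.809
v 0.147 1.065 -2.162
v 0.707 1.087 -2.033
v 0.462 0.192 -2.101
v 0.533 0.293 -3.707
v 1.093 0.315 -3.578
v 0.305 1.563 -2.931
v 0.865 1.585 -2.803
v 0.778 1.188 -3.639
v 1.331 1.265 -2.7
v 1.472 0.48 -3.179
v 1.244 0.868 -3.536
v 1.157 1.353 -3.24
v 1.234 0.957 -2.224
v 1.374 0.172 -2.703
v 0.989 0.062 -2.291
v 0.902 0.547 -1.995
v 1.526 0.725 -2.662
v -0.134 1.208 -3.037
v 0.006 0.423 -3.516
v 0.338 0.833 -3.745
v 0.251 1.318 -3.449
v -0.232 0.9 -2.561
v -0.091 0.115 -3.04
v 0.083 0.027 -2.5
v -0.004 0.512 -2.204
v -0.286 0.655 -3.078
f 2 1 5
f 2 5 3
f 3 5 6
f 3 6 4
f 5 1 7
f 5 7 6
f 6 7 8
f 6 8 4
f 7 1 9
f 7 9 8
f 8 9 10
f 8 10 4
f 9 1 11
f 9 11 10
f 10 11 12
f 10 12 4
f 11 1 13
f 11 13 12
f 12 13 14
f 12 14 4
f 13 1 15
f 13 15 14
f 14 15 16
f 14 16 4
f 15 1 17
f 15 17 16
f 16 17 18
f 16 18 4
f 17 1 19
f 17 19 18
f 18 19 20
f 18 20 4
f 19 1 21
f 19 21 20
f 20 21 22
f 20 22 4
f 21 1 23
f 21 23 22
f 22 23 24
f 22 24 4
f 23 1 25
f 23 25 24
f 24 25 26
f 24 26 4
f 25 1 27
f 25 27 26
f 26 27 28
f 26 28 4
f 27 1 29
f 27 29 28
f 28 29 30
f 28 30 4
f 29 1 31
f 29 31 30
f 30 31 32
f 30 32 4
f 31 1 33
f 31 33 32
f 32 33 34
f 32 34 4
f 33 1 2
f 33 2 34
f 34 2 3
f 34 3 4
f 35 72 51
f 72 46 75
f 51 75 40
f 72 75 51
f 35 51 47
f 51 40 52
f 47 52 36
f 51 52 47
f 35 47 56
f 47 36 57
f 56 57 42
f 47 57 56
f 35 56 68
f 56 42 71
f 68 71 45
f 56 71 68
f 35 68 72
f 68 45 76
f 72 76 46
f 68 76 72
f 36 52 63
f 52 40 66
f 63 66 44
f 52 66 63
f 40 75 53
f 75 46 74
f 53 74 39
f 75 74 53
f 46 76 73
f 76 45 69
f 73 69 37
f 76 69 73
f 45 71 70
f 71 42 58
f 70 58 41
f 71 58 70
f 42 57 62
f 57 36 59
f 62 59 43
f 57 59 62
f 38 64 50
f 64 44 65
f 50 65 39
f 64 65 50
f 38 50 48
f 50 39 49
f 48 49 37
f 50 49 48
f 38 48 55
f 48 37 54
f 55 54 41
f 48 54 55
f 38 55 60
f 55 41 61
f 60 61 43
f 55 61 60
f 38 60 64
f 60 43 67
f 64 67 44
f 60 67 64
f 39 65 53
f 65 44 66
f 53 66 40
f 65 66 53
f 37 49 73
f 49 39 74
f 73 74 46
f 49 74 73
f 41 54 70
f 54 37 69
f 70 69 45
f 54 69 70
f 43 61 62
f 61 41 58
f 62 58 42
f 61 58 62
f 44 67 63
f 67 43 59
f 63 59 36
f 67 59 63



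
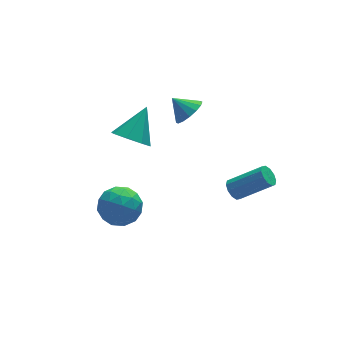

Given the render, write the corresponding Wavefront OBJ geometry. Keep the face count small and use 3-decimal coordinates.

v 1.64 0.898 0.546
v 2.088 0.592 1.174
v 1.02 1.482 1.274
v 2.291 0.953 1.058
v 2.32 1.298 0.804
v 2.166 1.537 0.481
v 1.871 1.604 0.176
v 1.514 1.482 -0.03
v 1.191 1.203 -0.082
v 0.988 0.843 0.035
v 0.96 0.497 0.289
v 1.114 0.259 0.611
v 1.409 0.192 0.917
v 1.765 0.314 1.123
v -1.631 -0.502 0.878
v -1.26 0.046 0.182
v -0.569 0.362 2.122
v -1.859 0.344 0.485
v -2.324 0.146 1.019
v -2.383 -0.431 1.469
v -2.001 -1.05 1.574
v -1.402 -1.348 1.27
v -0.937 -1.151 0.736
v -0.878 -0.573 0.286
v -2.447 -0.635 -2.957
v -1.637 -1.363 -3.055
v -3.503 -1.897 -2.305
v -2.693 -2.625 -2.403
v -2.623 -1.825 -1.66
v -1.971 -1.045 -2.063
v -3.169 -2.215 -3.297
v -2.517 -1.435 -3.7
v -2.083 -2.339 -3.265
v -1.746 -2.099 -2.253
v -3.394 -1.161 -3.107
v -3.057 -0.921 -2.095
v -1.95 -0.888 -3.063
v -3.19 -2.372 -2.297
v -3.149 -1.902 -1.86
v -2.673 -2.329 -1.917
v -2.146 -0.702 -2.48
v -1.67 -1.13 -2.537
v -2.249 -1.401 -1.718
v -3.47 -2.13 -2.823
v -2.994 -2.558 -2.88
v -2.467 -0.931 -3.443
v -1.991 -1.358 -3.5
v -2.891 -1.859 -3.642
v -1.736 -1.89 -3.244
v -2.356 -2.632 -2.861
v -2.636 -2.39 -3.386
v -2.253 -1.932 -3.623
v -1.537 -1.749 -2.649
v -2.158 -2.49 -2.266
v -2.117 -2.02 -1.829
v -1.733 -1.562 -2.066
v -1.799 -2.322 -2.772
v -2.982 -0.77 -3.094
v -3.603 -1.511 -2.711
v -3.407 -1.698 -3.294
v -3.023 -1.24 -3.531
v -2.784 -0.628 -2.499
v -3.404 -1.37 -2.116
v -2.887 -1.328 -1.737
v -2.504 -0.87 -1.974
v -3.341 -0.938 -2.588
v 2.086 -3.525 -1.253
v 2.463 -3.254 -1.566
v 3.851 -3.864 -0.42
v 3.474 -4.135 -0.107
v 2.354 -3.038 -1.318
v 3.742 -3.647 -0.173
v 2.143 -3.008 -1.046
v 3.531 -3.617 0.099
v 1.909 -3.175 -0.853
v 3.298 -3.785 0.293
v 1.744 -3.477 -0.812
v 3.132 -4.086 0.333
v 1.709 -3.796 -0.94
v 3.097 -4.406 0.206
v 1.818 -4.013 -1.187
v 3.206 -4.622 -0.042
v 2.029 -4.043 -1.459
v 3.417 -4.652 -0.314
v 2.262 -3.875 -1.653
v 3.651 -4.485 -0.507
v 2.428 -3.574 -1.693
v 3.816 -4.183 -0.548
f 2 1 4
f 2 4 3
f 4 1 5
f 4 5 3
f 5 1 6
f 5 6 3
f 6 1 7
f 6 7 3
f 7 1 8
f 7 8 3
f 8 1 9
f 8 9 3
f 9 1 10
f 9 10 3
f 10 1 11
f 10 11 3
f 11 1 12
f 11 12 3
f 12 1 13
f 12 13 3
f 13 1 14
f 13 14 3
f 14 1 2
f 14 2 3
f 16 15 18
f 16 18 17
f 18 15 19
f 18 19 17
f 19 15 20
f 19 20 17
f 20 15 21
f 20 21 17
f 21 15 22
f 21 22 17
f 22 15 23
f 22 23 17
f 23 15 24
f 23 24 17
f 24 15 16
f 24 16 17
f 25 62 41
f 62 36 65
f 41 65 30
f 62 65 41
f 25 41 37
f 41 30 42
f 37 42 26
f 41 42 37
f 25 37 46
f 37 26 47
f 46 47 32
f 37 47 46
f 25 46 58
f 46 32 61
f 58 61 35
f 46 61 58
f 25 58 62
f 58 35 66
f 62 66 36
f 58 66 62
f 26 42 53
f 42 30 56
f 53 56 34
f 42 56 53
f 30 65 43
f 65 36 64
f 43 64 29
f 65 64 43
f 36 66 63
f 66 35 59
f 63 59 27
f 66 59 63
f 35 61 60
f 61 32 48
f 60 48 31
f 61 48 60
f 32 47 52
f 47 26 49
f 52 49 33
f 47 49 52
f 28 54 40
f 54 34 55
f 40 55 29
f 54 55 40
f 28 40 38
f 40 29 39
f 38 39 27
f 40 39 38
f 28 38 45
f 38 27 44
f 45 44 31
f 38 44 45
f 28 45 50
f 45 31 51
f 50 51 33
f 45 51 50
f 28 50 54
f 50 33 57
f 54 57 34
f 50 57 54
f 29 55 43
f 55 34 56
f 43 56 30
f 55 56 43
f 27 39 63
f 39 29 64
f 63 64 36
f 39 64 63
f 31 44 60
f 44 27 59
f 60 59 35
f 44 59 60
f 33 51 52
f 51 31 48
f 52 48 32
f 51 48 52
f 34 57 53
f 57 33 49
f 53 49 26
f 57 49 53
f 68 67 71
f 68 71 69
f 69 71 72
f 69 72 70
f 71 67 73
f 71 73 72
f 72 73 74
f 72 74 70
f 73 67 75
f 73 75 74
f 74 75 76
f 74 76 70
f 75 67 77
f 75 77 76
f 76 77 78
f 76 78 70
f 77 67 79
f 77 79 78
f 78 79 80
f 78 80 70
f 79 67 81
f 79 81 80
f 80 81 82
f 80 82 70
f 81 67 83
f 81 83 82
f 82 83 84
f 82 84 70
f 83 67 85
f 83 85 84
f 84 85 86
f 84 86 70
f 85 67 87
f 85 87 86
f 86 87 88
f 86 88 70
f 87 67 68
f 87 68 88
f 88 68 69
f 88 69 70



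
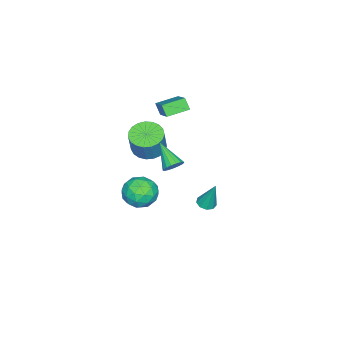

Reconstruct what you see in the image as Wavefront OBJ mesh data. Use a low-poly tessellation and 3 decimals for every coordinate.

v 3.725 2.461 -0.184
v 4.322 2.339 -0.184
v 3.855 3.099 1.644
v 4.257 2.729 -0.315
v 3.942 2.994 -0.385
v 3.526 3.01 -0.361
v 3.203 2.769 -0.254
v 3.124 2.384 -0.114
v 3.326 2.035 -0.007
v 3.715 1.886 0.018
v 4.108 2.006 -0.052
v 0.47 -2.979 0.606
v 1.355 -3.526 0.315
v 1.994 -3.348 1.923
v 1.11 -2.801 2.214
v 1.472 -3.103 0.221
v 2.111 -2.925 1.83
v 1.416 -2.658 0.194
v 2.055 -2.48 1.803
v 1.196 -2.269 0.239
v 1.836 -2.091 1.847
v 0.851 -2.002 0.346
v 1.491 -1.824 1.955
v 0.44 -1.905 0.499
v 1.08 -1.727 2.107
v 0.035 -1.993 0.67
v 0.674 -1.815 2.279
v -0.296 -2.251 0.83
v 0.344 -2.074 2.438
v -0.494 -2.636 0.951
v 0.146 -2.458 2.56
v -0.525 -3.08 1.013
v 0.114 -2.902 2.621
v -0.384 -3.506 1.004
v 0.255 -3.328 2.612
v -0.096 -3.841 0.926
v 0.544 -3.663 2.534
v 0.291 -4.027 0.793
v 0.93 -3.85 2.401
v 0.708 -4.032 0.627
v 1.348 -3.854 2.236
v 1.085 -3.855 0.458
v 1.724 -3.677 2.067
v -0.715 -2.808 2.774
v -0.938 -3.255 3.499
v -1.765 -1.819 3.06
v -1.988 -2.266 3.785
v 0.708 -1.634 3.935
v 0.485 -2.081 4.66
v -0.342 -0.645 4.221
v -0.565 -1.092 4.946
v 0.858 -2.461 -3.573
v 1.487 -3.118 -4.401
v -0.367 -4.002 -3.279
v 0.262 -4.659 -4.107
v 0.778 -4.373 -3.028
v 1.536 -3.421 -3.209
v -0.416 -3.699 -4.471
v 0.342 -2.747 -4.652
v 0.7 -3.884 -4.956
v 1.438 -4.301 -4.064
v -0.318 -2.819 -3.616
v 0.42 -3.236 -2.724
v 1.28 -2.654 -4.013
v -0.16 -4.466 -3.667
v 0.143 -4.298 -3.033
v 0.513 -4.684 -3.519
v 1.309 -2.832 -3.312
v 1.678 -3.219 -3.799
v 1.262 -3.956 -2.992
v -0.558 -3.901 -3.881
v -0.189 -4.288 -4.368
v 0.607 -2.436 -4.161
v 0.977 -2.822 -4.647
v -0.142 -3.164 -4.688
v 1.187 -3.491 -4.825
v 0.467 -4.397 -4.653
v 0.069 -3.832 -4.866
v 0.514 -3.272 -4.973
v 1.621 -3.736 -4.301
v 0.901 -4.642 -4.128
v 1.204 -4.473 -3.494
v 1.649 -3.914 -3.601
v 1.158 -4.186 -4.627
v 0.219 -2.478 -3.552
v -0.501 -3.384 -3.379
v -0.529 -3.206 -4.079
v -0.084 -2.647 -4.186
v 0.653 -2.723 -3.027
v -0.067 -3.629 -2.855
v 0.606 -3.848 -2.707
v 1.051 -3.288 -2.814
v -0.038 -2.934 -3.053
v 2.795 -0.123 1.442
v 3.393 -0.467 1.465
v 1.985 -1.457 2.578
v 3.411 -0.26 1.721
v 3.288 -0.021 1.914
v 3.052 0.194 1.998
v 2.758 0.337 1.955
v 2.471 0.374 1.794
v 2.259 0.297 1.553
v 2.17 0.124 1.286
v 2.224 -0.106 1.055
v 2.409 -0.339 0.913
v 2.682 -0.524 0.891
v 2.981 -0.616 0.996
v 3.238 -0.596 1.203
f 2 1 4
f 2 4 3
f 4 1 5
f 4 5 3
f 5 1 6
f 5 6 3
f 6 1 7
f 6 7 3
f 7 1 8
f 7 8 3
f 8 1 9
f 8 9 3
f 9 1 10
f 9 10 3
f 10 1 11
f 10 11 3
f 11 1 2
f 11 2 3
f 13 12 16
f 13 16 14
f 14 16 17
f 14 17 15
f 16 12 18
f 16 18 17
f 17 18 19
f 17 19 15
f 18 12 20
f 18 20 19
f 19 20 21
f 19 21 15
f 20 12 22
f 20 22 21
f 21 22 23
f 21 23 15
f 22 12 24
f 22 24 23
f 23 24 25
f 23 25 15
f 24 12 26
f 24 26 25
f 25 26 27
f 25 27 15
f 26 12 28
f 26 28 27
f 27 28 29
f 27 29 15
f 28 12 30
f 28 30 29
f 29 30 31
f 29 31 15
f 30 12 32
f 30 32 31
f 31 32 33
f 31 33 15
f 32 12 34
f 32 34 33
f 33 34 35
f 33 35 15
f 34 12 36
f 34 36 35
f 35 36 37
f 35 37 15
f 36 12 38
f 36 38 37
f 37 38 39
f 37 39 15
f 38 12 40
f 38 40 39
f 39 40 41
f 39 41 15
f 40 12 42
f 40 42 41
f 41 42 43
f 41 43 15
f 42 12 13
f 42 13 43
f 43 13 14
f 43 14 15
f 45 47 44
f 48 45 44
f 44 47 46
f 46 48 44
f 45 51 47
f 49 45 48
f 49 51 45
f 47 51 46
f 50 48 46
f 46 51 50
f 50 49 48
f 51 49 50
f 52 89 68
f 89 63 92
f 68 92 57
f 89 92 68
f 52 68 64
f 68 57 69
f 64 69 53
f 68 69 64
f 52 64 73
f 64 53 74
f 73 74 59
f 64 74 73
f 52 73 85
f 73 59 88
f 85 88 62
f 73 88 85
f 52 85 89
f 85 62 93
f 89 93 63
f 85 93 89
f 53 69 80
f 69 57 83
f 80 83 61
f 69 83 80
f 57 92 70
f 92 63 91
f 70 91 56
f 92 91 70
f 63 93 90
f 93 62 86
f 90 86 54
f 93 86 90
f 62 88 87
f 88 59 75
f 87 75 58
f 88 75 87
f 59 74 79
f 74 53 76
f 79 76 60
f 74 76 79
f 55 81 67
f 81 61 82
f 67 82 56
f 81 82 67
f 55 67 65
f 67 56 66
f 65 66 54
f 67 66 65
f 55 65 72
f 65 54 71
f 72 71 58
f 65 71 72
f 55 72 77
f 72 58 78
f 77 78 60
f 72 78 77
f 55 77 81
f 77 60 84
f 81 84 61
f 77 84 81
f 56 82 70
f 82 61 83
f 70 83 57
f 82 83 70
f 54 66 90
f 66 56 91
f 90 91 63
f 66 91 90
f 58 71 87
f 71 54 86
f 87 86 62
f 71 86 87
f 60 78 79
f 78 58 75
f 79 75 59
f 78 75 79
f 61 84 80
f 84 60 76
f 80 76 53
f 84 76 80
f 95 94 97
f 95 97 96
f 97 94 98
f 97 98 96
f 98 94 99
f 98 99 96
f 99 94 100
f 99 100 96
f 100 94 101
f 100 101 96
f 101 94 102
f 101 102 96
f 102 94 103
f 102 103 96
f 103 94 104
f 103 104 96
f 104 94 105
f 104 105 96
f 105 94 106
f 105 106 96
f 106 94 107
f 106 107 96
f 107 94 108
f 107 108 96
f 108 94 95
f 108 95 96



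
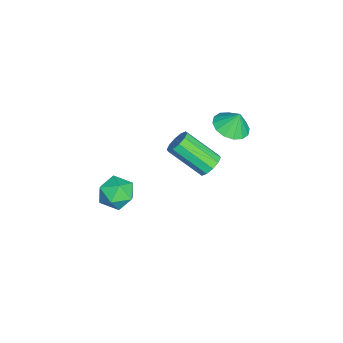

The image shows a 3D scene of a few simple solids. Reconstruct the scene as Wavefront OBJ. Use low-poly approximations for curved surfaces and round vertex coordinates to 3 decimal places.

v -3.286 2.166 1.866
v -2.633 1.546 2.1
v -3.254 2.574 2.854
v -2.39 1.927 1.935
v -2.387 2.372 1.751
v -2.625 2.761 1.597
v -3.04 2.991 1.516
v -3.521 3 1.528
v -3.939 2.785 1.631
v -4.183 2.404 1.797
v -4.186 1.959 1.981
v -3.948 1.57 2.134
v -3.533 1.34 2.216
v -3.052 1.331 2.203
v -1.746 1.422 0.251
v -1.203 1.093 -0.019
v -1.531 -0.512 1.279
v -2.074 -0.182 1.549
v -1.065 1.33 0.308
v -1.392 -0.275 1.606
v -1.187 1.601 0.613
v -1.514 -0.004 1.911
v -1.522 1.805 0.78
v -1.85 0.2 2.078
v -1.943 1.862 0.745
v -2.271 0.257 2.043
v -2.289 1.752 0.521
v -2.617 0.147 1.819
v -2.428 1.515 0.194
v -2.755 -0.09 1.492
v -2.306 1.244 -0.111
v -2.633 -0.361 1.187
v -1.97 1.04 -0.278
v -2.298 -0.565 1.02
v -1.549 0.983 -0.243
v -1.877 -0.622 1.055
v 2.281 -1.542 1.571
v 3.081 -2.013 1.449
v 1.939 -2.427 2.751
v 2.739 -2.898 2.629
v 2.758 -2.012 2.929
v 2.97 -1.465 2.2
v 2.05 -2.975 2
v 2.262 -2.428 1.271
v 2.938 -2.899 1.715
v 3.376 -2.303 2.289
v 1.644 -2.137 1.911
v 2.082 -1.541 2.485
f 2 1 4
f 2 4 3
f 4 1 5
f 4 5 3
f 5 1 6
f 5 6 3
f 6 1 7
f 6 7 3
f 7 1 8
f 7 8 3
f 8 1 9
f 8 9 3
f 9 1 10
f 9 10 3
f 10 1 11
f 10 11 3
f 11 1 12
f 11 12 3
f 12 1 13
f 12 13 3
f 13 1 14
f 13 14 3
f 14 1 2
f 14 2 3
f 16 15 19
f 16 19 17
f 17 19 20
f 17 20 18
f 19 15 21
f 19 21 20
f 20 21 22
f 20 22 18
f 21 15 23
f 21 23 22
f 22 23 24
f 22 24 18
f 23 15 25
f 23 25 24
f 24 25 26
f 24 26 18
f 25 15 27
f 25 27 26
f 26 27 28
f 26 28 18
f 27 15 29
f 27 29 28
f 28 29 30
f 28 30 18
f 29 15 31
f 29 31 30
f 30 31 32
f 30 32 18
f 31 15 33
f 31 33 32
f 32 33 34
f 32 34 18
f 33 15 35
f 33 35 34
f 34 35 36
f 34 36 18
f 35 15 16
f 35 16 36
f 36 16 17
f 36 17 18
f 37 48 42
f 37 42 38
f 37 38 44
f 37 44 47
f 37 47 48
f 38 42 46
f 42 48 41
f 48 47 39
f 47 44 43
f 44 38 45
f 40 46 41
f 40 41 39
f 40 39 43
f 40 43 45
f 40 45 46
f 41 46 42
f 39 41 48
f 43 39 47
f 45 43 44
f 46 45 38



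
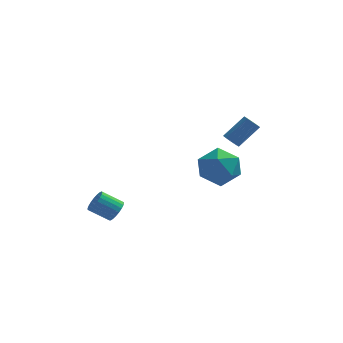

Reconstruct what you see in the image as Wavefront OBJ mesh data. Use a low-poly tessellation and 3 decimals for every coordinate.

v -2.814 -2.916 0.867
v -2.516 -2.535 1.285
v -3.548 -2.482 1.972
v -3.846 -2.864 1.553
v -2.621 -2.359 1.115
v -3.652 -2.307 1.801
v -2.759 -2.28 0.902
v -3.79 -2.227 1.588
v -2.906 -2.31 0.682
v -3.938 -2.258 1.369
v -3.038 -2.446 0.495
v -4.069 -2.393 1.181
v -3.131 -2.663 0.372
v -4.162 -2.61 1.058
v -3.169 -2.923 0.334
v -4.2 -2.871 1.021
v -3.146 -3.183 0.389
v -4.177 -3.13 1.075
v -3.065 -3.396 0.526
v -4.097 -3.344 1.212
v -2.941 -3.526 0.722
v -3.973 -3.474 1.408
v -2.796 -3.551 0.943
v -3.827 -3.499 1.63
v -2.653 -3.466 1.151
v -3.684 -3.414 1.838
v -2.538 -3.286 1.31
v -3.57 -3.234 1.996
v -2.471 -3.042 1.392
v -3.503 -2.99 2.078
v -2.463 -2.776 1.384
v -3.495 -2.724 2.07
v 2.606 2.857 2.544
v 2.922 2.456 2.45
v 3.971 3.021 3.562
v 3.654 3.423 3.656
v 3 2.648 2.278
v 4.049 3.213 3.39
v 2.973 2.896 2.178
v 4.022 3.461 3.29
v 2.847 3.134 2.176
v 3.896 3.699 3.288
v 2.657 3.298 2.272
v 3.706 3.863 3.384
v 2.452 3.344 2.441
v 3.501 3.909 3.553
v 2.289 3.259 2.638
v 3.338 3.824 3.75
v 2.211 3.067 2.81
v 3.26 3.632 3.922
v 2.238 2.819 2.91
v 3.287 3.384 4.022
v 2.364 2.581 2.912
v 3.413 3.146 4.024
v 2.554 2.417 2.816
v 3.603 2.982 3.928
v 2.759 2.371 2.647
v 3.808 2.936 3.759
v 1.016 -0.971 3.407
v 1.973 -0.386 3.912
v 2.147 -1.474 1.848
v 3.104 -0.889 2.353
v 2.677 -1.924 2.863
v 1.978 -1.613 3.827
v 2.142 -0.247 1.933
v 1.443 0.064 2.897
v 2.669 0.062 3.001
v 3 -0.975 3.576
v 1.12 -0.885 2.184
v 1.451 -1.922 2.759
f 2 1 5
f 2 5 3
f 3 5 6
f 3 6 4
f 5 1 7
f 5 7 6
f 6 7 8
f 6 8 4
f 7 1 9
f 7 9 8
f 8 9 10
f 8 10 4
f 9 1 11
f 9 11 10
f 10 11 12
f 10 12 4
f 11 1 13
f 11 13 12
f 12 13 14
f 12 14 4
f 13 1 15
f 13 15 14
f 14 15 16
f 14 16 4
f 15 1 17
f 15 17 16
f 16 17 18
f 16 18 4
f 17 1 19
f 17 19 18
f 18 19 20
f 18 20 4
f 19 1 21
f 19 21 20
f 20 21 22
f 20 22 4
f 21 1 23
f 21 23 22
f 22 23 24
f 22 24 4
f 23 1 25
f 23 25 24
f 24 25 26
f 24 26 4
f 25 1 27
f 25 27 26
f 26 27 28
f 26 28 4
f 27 1 29
f 27 29 28
f 28 29 30
f 28 30 4
f 29 1 31
f 29 31 30
f 30 31 32
f 30 32 4
f 31 1 2
f 31 2 32
f 32 2 3
f 32 3 4
f 34 33 37
f 34 37 35
f 35 37 38
f 35 38 36
f 37 33 39
f 37 39 38
f 38 39 40
f 38 40 36
f 39 33 41
f 39 41 40
f 40 41 42
f 40 42 36
f 41 33 43
f 41 43 42
f 42 43 44
f 42 44 36
f 43 33 45
f 43 45 44
f 44 45 46
f 44 46 36
f 45 33 47
f 45 47 46
f 46 47 48
f 46 48 36
f 47 33 49
f 47 49 48
f 48 49 50
f 48 50 36
f 49 33 51
f 49 51 50
f 50 51 52
f 50 52 36
f 51 33 53
f 51 53 52
f 52 53 54
f 52 54 36
f 53 33 55
f 53 55 54
f 54 55 56
f 54 56 36
f 55 33 57
f 55 57 56
f 56 57 58
f 56 58 36
f 57 33 34
f 57 34 58
f 58 34 35
f 58 35 36
f 59 70 64
f 59 64 60
f 59 60 66
f 59 66 69
f 59 69 70
f 60 64 68
f 64 70 63
f 70 69 61
f 69 66 65
f 66 60 67
f 62 68 63
f 62 63 61
f 62 61 65
f 62 65 67
f 62 67 68
f 63 68 64
f 61 63 70
f 65 61 69
f 67 65 66
f 68 67 60



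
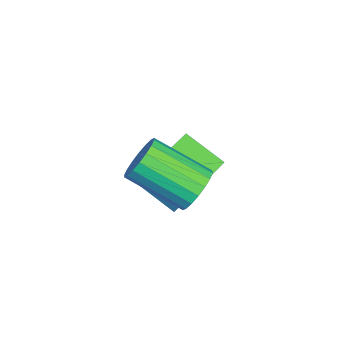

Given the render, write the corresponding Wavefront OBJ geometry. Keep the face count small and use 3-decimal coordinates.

v 1.2 3.281 0.475
v 1.615 3.469 1.084
v 0.974 1.867 2.014
v 0.56 1.679 1.405
v 1.319 3.622 1.143
v 0.678 2.02 2.074
v 1 3.707 1.071
v 0.359 2.106 2.001
v 0.72 3.708 0.88
v 0.08 2.107 1.811
v 0.536 3.625 0.609
v -0.104 2.023 1.54
v 0.483 3.473 0.312
v -0.157 1.871 1.242
v 0.572 3.283 0.047
v -0.068 1.681 0.977
v 0.786 3.093 -0.134
v 0.145 1.491 0.796
v 1.082 2.94 -0.194
v 0.441 1.338 0.737
v 1.401 2.854 -0.121
v 0.76 1.253 0.809
v 1.68 2.853 0.069
v 1.04 1.252 1
v 1.864 2.937 0.34
v 1.224 1.335 1.271
v 1.917 3.089 0.638
v 1.277 1.487 1.568
v 1.828 3.279 0.903
v 1.188 1.677 1.833
v -1.192 1.568 -1.712
v -0.982 1.996 -0.777
v -2.914 2.691 -1.839
v -2.704 3.119 -0.904
v -0.416 2.681 -2.396
v -0.206 3.109 -1.461
v -2.138 3.804 -2.523
v -1.928 4.232 -1.588
f 2 1 5
f 2 5 3
f 3 5 6
f 3 6 4
f 5 1 7
f 5 7 6
f 6 7 8
f 6 8 4
f 7 1 9
f 7 9 8
f 8 9 10
f 8 10 4
f 9 1 11
f 9 11 10
f 10 11 12
f 10 12 4
f 11 1 13
f 11 13 12
f 12 13 14
f 12 14 4
f 13 1 15
f 13 15 14
f 14 15 16
f 14 16 4
f 15 1 17
f 15 17 16
f 16 17 18
f 16 18 4
f 17 1 19
f 17 19 18
f 18 19 20
f 18 20 4
f 19 1 21
f 19 21 20
f 20 21 22
f 20 22 4
f 21 1 23
f 21 23 22
f 22 23 24
f 22 24 4
f 23 1 25
f 23 25 24
f 24 25 26
f 24 26 4
f 25 1 27
f 25 27 26
f 26 27 28
f 26 28 4
f 27 1 29
f 27 29 28
f 28 29 30
f 28 30 4
f 29 1 2
f 29 2 30
f 30 2 3
f 30 3 4
f 32 34 31
f 35 32 31
f 31 34 33
f 33 35 31
f 32 38 34
f 36 32 35
f 36 38 32
f 34 38 33
f 37 35 33
f 33 38 37
f 37 36 35
f 38 36 37



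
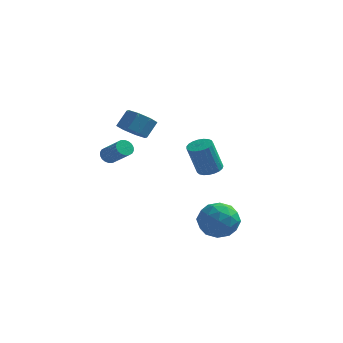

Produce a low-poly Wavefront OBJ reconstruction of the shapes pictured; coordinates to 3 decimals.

v -2.042 -1.55 3.253
v -1.701 -1.508 2.889
v -0.678 -2.069 3.783
v -1.018 -2.11 4.147
v -1.686 -1.313 2.994
v -0.662 -1.873 3.888
v -1.741 -1.164 3.15
v -0.717 -1.725 4.044
v -1.855 -1.092 3.327
v -0.832 -1.652 4.221
v -2.007 -1.11 3.489
v -0.983 -1.671 4.383
v -2.165 -1.216 3.604
v -1.142 -1.776 4.498
v -2.299 -1.387 3.65
v -1.276 -1.948 4.544
v -2.382 -1.591 3.617
v -1.359 -2.152 4.511
v -2.398 -1.787 3.512
v -1.374 -2.347 4.406
v -2.343 -1.935 3.356
v -1.319 -2.496 4.25
v -2.228 -2.008 3.179
v -1.205 -2.568 4.073
v -2.077 -1.989 3.017
v -1.053 -2.55 3.911
v -1.918 -1.884 2.902
v -0.895 -2.444 3.796
v -1.784 -1.712 2.856
v -0.761 -2.273 3.75
v -2.613 3.653 2.653
v -2.043 4.086 2.091
v -1.697 4.74 2.945
v -2.267 4.307 3.507
v -2.672 4.385 2.116
v -2.326 5.039 2.97
v -3.266 4.256 2.456
v -2.92 4.91 3.31
v -3.477 3.773 2.911
v -3.131 4.427 3.765
v -3.183 3.22 3.215
v -2.837 3.874 4.069
v -2.554 2.921 3.19
v -2.208 3.575 4.044
v -1.96 3.05 2.85
v -1.614 3.704 3.704
v -1.749 3.533 2.395
v -1.403 4.187 3.249
v 2.197 1.423 1.607
v 2.854 1.318 1.747
v 2.42 0.932 3.493
v 1.763 1.037 3.353
v 2.826 1.594 1.801
v 2.392 1.208 3.547
v 2.689 1.84 1.821
v 2.256 1.454 3.567
v 2.467 2.015 1.805
v 2.034 1.629 3.551
v 2.198 2.087 1.754
v 1.765 1.701 3.5
v 1.929 2.044 1.678
v 1.496 1.658 3.424
v 1.707 1.894 1.59
v 1.273 1.508 3.336
v 1.569 1.663 1.504
v 1.135 1.276 3.25
v 1.539 1.39 1.436
v 1.106 1.004 3.183
v 1.624 1.122 1.398
v 1.19 0.736 3.144
v 1.807 0.907 1.396
v 1.374 0.521 3.142
v 2.058 0.781 1.431
v 1.624 0.395 3.177
v 2.332 0.766 1.495
v 1.899 0.38 3.241
v 2.584 0.865 1.58
v 2.151 0.479 3.326
v 2.768 1.06 1.668
v 2.335 0.674 3.415
v 3.443 -1.62 -0.901
v 4.372 -1.462 -0.307
v 2.948 -2.938 0.227
v 3.877 -2.78 0.821
v 3.076 -2.005 0.823
v 3.382 -1.191 0.126
v 3.938 -3.209 -0.206
v 4.244 -2.395 -0.903
v 4.679 -2.444 0.123
v 4.146 -1.7 0.758
v 3.174 -2.7 -0.838
v 2.641 -1.956 -0.203
v 3.951 -1.425 -0.703
v 3.369 -2.975 0.623
v 2.898 -2.519 0.624
v 3.444 -2.426 0.973
v 3.369 -1.266 -0.448
v 3.915 -1.173 -0.099
v 3.153 -1.492 0.565
v 3.405 -3.227 0.019
v 3.951 -3.134 0.368
v 3.876 -1.974 -1.053
v 4.422 -1.881 -0.704
v 4.167 -2.908 -0.645
v 4.678 -1.909 -0.101
v 4.386 -2.684 0.561
v 4.422 -2.936 -0.042
v 4.602 -2.458 -0.451
v 4.364 -1.472 0.273
v 4.073 -2.247 0.935
v 3.602 -1.791 0.936
v 3.782 -1.313 0.527
v 4.544 -2.049 0.525
v 3.247 -2.153 -1.015
v 2.956 -2.928 -0.353
v 3.538 -3.087 -0.607
v 3.718 -2.609 -1.016
v 2.934 -1.716 -0.641
v 2.642 -2.491 0.021
v 2.718 -1.942 0.371
v 2.898 -1.464 -0.038
v 2.776 -2.351 -0.605
f 2 1 5
f 2 5 3
f 3 5 6
f 3 6 4
f 5 1 7
f 5 7 6
f 6 7 8
f 6 8 4
f 7 1 9
f 7 9 8
f 8 9 10
f 8 10 4
f 9 1 11
f 9 11 10
f 10 11 12
f 10 12 4
f 11 1 13
f 11 13 12
f 12 13 14
f 12 14 4
f 13 1 15
f 13 15 14
f 14 15 16
f 14 16 4
f 15 1 17
f 15 17 16
f 16 17 18
f 16 18 4
f 17 1 19
f 17 19 18
f 18 19 20
f 18 20 4
f 19 1 21
f 19 21 20
f 20 21 22
f 20 22 4
f 21 1 23
f 21 23 22
f 22 23 24
f 22 24 4
f 23 1 25
f 23 25 24
f 24 25 26
f 24 26 4
f 25 1 27
f 25 27 26
f 26 27 28
f 26 28 4
f 27 1 29
f 27 29 28
f 28 29 30
f 28 30 4
f 29 1 2
f 29 2 30
f 30 2 3
f 30 3 4
f 32 31 35
f 32 35 33
f 33 35 36
f 33 36 34
f 35 31 37
f 35 37 36
f 36 37 38
f 36 38 34
f 37 31 39
f 37 39 38
f 38 39 40
f 38 40 34
f 39 31 41
f 39 41 40
f 40 41 42
f 40 42 34
f 41 31 43
f 41 43 42
f 42 43 44
f 42 44 34
f 43 31 45
f 43 45 44
f 44 45 46
f 44 46 34
f 45 31 47
f 45 47 46
f 46 47 48
f 46 48 34
f 47 31 32
f 47 32 48
f 48 32 33
f 48 33 34
f 50 49 53
f 50 53 51
f 51 53 54
f 51 54 52
f 53 49 55
f 53 55 54
f 54 55 56
f 54 56 52
f 55 49 57
f 55 57 56
f 56 57 58
f 56 58 52
f 57 49 59
f 57 59 58
f 58 59 60
f 58 60 52
f 59 49 61
f 59 61 60
f 60 61 62
f 60 62 52
f 61 49 63
f 61 63 62
f 62 63 64
f 62 64 52
f 63 49 65
f 63 65 64
f 64 65 66
f 64 66 52
f 65 49 67
f 65 67 66
f 66 67 68
f 66 68 52
f 67 49 69
f 67 69 68
f 68 69 70
f 68 70 52
f 69 49 71
f 69 71 70
f 70 71 72
f 70 72 52
f 71 49 73
f 71 73 72
f 72 73 74
f 72 74 52
f 73 49 75
f 73 75 74
f 74 75 76
f 74 76 52
f 75 49 77
f 75 77 76
f 76 77 78
f 76 78 52
f 77 49 79
f 77 79 78
f 78 79 80
f 78 80 52
f 79 49 50
f 79 50 80
f 80 50 51
f 80 51 52
f 81 118 97
f 118 92 121
f 97 121 86
f 118 121 97
f 81 97 93
f 97 86 98
f 93 98 82
f 97 98 93
f 81 93 102
f 93 82 103
f 102 103 88
f 93 103 102
f 81 102 114
f 102 88 117
f 114 117 91
f 102 117 114
f 81 114 118
f 114 91 122
f 118 122 92
f 114 122 118
f 82 98 109
f 98 86 112
f 109 112 90
f 98 112 109
f 86 121 99
f 121 92 120
f 99 120 85
f 121 120 99
f 92 122 119
f 122 91 115
f 119 115 83
f 122 115 119
f 91 117 116
f 117 88 104
f 116 104 87
f 117 104 116
f 88 103 108
f 103 82 105
f 108 105 89
f 103 105 108
f 84 110 96
f 110 90 111
f 96 111 85
f 110 111 96
f 84 96 94
f 96 85 95
f 94 95 83
f 96 95 94
f 84 94 101
f 94 83 100
f 101 100 87
f 94 100 101
f 84 101 106
f 101 87 107
f 106 107 89
f 101 107 106
f 84 106 110
f 106 89 113
f 110 113 90
f 106 113 110
f 85 111 99
f 111 90 112
f 99 112 86
f 111 112 99
f 83 95 119
f 95 85 120
f 119 120 92
f 95 120 119
f 87 100 116
f 100 83 115
f 116 115 91
f 100 115 116
f 89 107 108
f 107 87 104
f 108 104 88
f 107 104 108
f 90 113 109
f 113 89 105
f 109 105 82
f 113 105 109



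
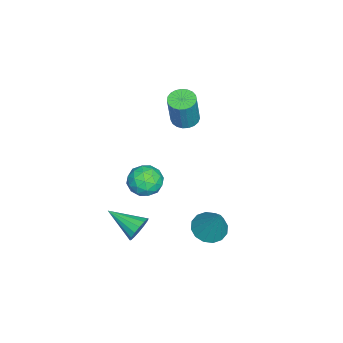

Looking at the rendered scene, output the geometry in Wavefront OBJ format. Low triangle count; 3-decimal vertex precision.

v 0.279 2.439 -2.343
v 1.12 2.359 -2.679
v 1.101 3.161 -0.457
v 0.986 2.797 -2.789
v 0.663 3.139 -2.778
v 0.236 3.294 -2.652
v -0.179 3.22 -2.442
v -0.471 2.936 -2.205
v -0.563 2.519 -2.006
v -0.429 2.081 -1.897
v -0.106 1.739 -1.907
v 0.321 1.584 -2.034
v 0.736 1.659 -2.244
v 1.028 1.942 -2.48
v -2.296 -0.902 -2.59
v -1.572 -0.701 -1.981
v -2.728 -2.099 -1.679
v -2.004 -1.898 -1.07
v -2.755 -1.293 -1.145
v -2.488 -0.553 -1.708
v -1.812 -2.247 -1.952
v -1.545 -1.507 -2.515
v -1.272 -1.532 -1.587
v -1.855 -0.942 -1.089
v -2.445 -1.858 -2.571
v -3.028 -1.268 -2.073
v -1.896 -0.696 -2.366
v -2.404 -2.104 -1.294
v -2.845 -1.748 -1.338
v -2.419 -1.63 -0.981
v -2.434 -0.609 -2.205
v -2.008 -0.491 -1.847
v -2.704 -0.839 -1.356
v -2.292 -2.309 -1.813
v -1.866 -2.191 -1.455
v -1.881 -1.17 -2.679
v -1.455 -1.052 -2.322
v -1.596 -1.961 -2.304
v -1.294 -1.067 -1.776
v -1.548 -1.77 -1.241
v -1.436 -1.975 -1.759
v -1.279 -1.541 -2.09
v -1.637 -0.72 -1.483
v -1.891 -1.424 -0.948
v -2.332 -1.068 -0.992
v -2.175 -0.633 -1.323
v -1.461 -1.208 -1.252
v -2.409 -1.376 -2.712
v -2.663 -2.08 -2.177
v -2.125 -2.167 -2.337
v -1.968 -1.732 -2.668
v -2.752 -1.03 -2.419
v -3.006 -1.733 -1.884
v -3.021 -1.259 -1.57
v -2.864 -0.825 -1.901
v -2.839 -1.592 -2.408
v 0.668 -0.892 -2.971
v 0.984 -1.213 -3.584
v 0.252 -2.568 -2.309
v 1.277 -1.182 -3.323
v 1.406 -1.074 -2.967
v 1.338 -0.917 -2.613
v 1.09 -0.753 -2.355
v 0.73 -0.627 -2.262
v 0.352 -0.571 -2.359
v 0.06 -0.602 -2.62
v -0.07 -0.71 -2.976
v -0.001 -0.867 -3.33
v 0.246 -1.031 -3.588
v 0.607 -1.157 -3.681
v -3.521 0.247 2.214
v -2.92 0.577 2.03
v -2.338 0.563 3.901
v -2.939 0.233 4.086
v -3.1 0.804 2.087
v -2.517 0.79 3.959
v -3.352 0.935 2.167
v -2.77 0.921 4.038
v -3.634 0.947 2.255
v -3.051 0.933 4.126
v -3.896 0.838 2.336
v -3.313 0.824 4.207
v -4.093 0.627 2.395
v -3.511 0.612 4.267
v -4.192 0.35 2.424
v -3.609 0.335 4.295
v -4.174 0.055 2.416
v -3.592 0.041 4.288
v -4.044 -0.206 2.374
v -3.461 -0.221 4.245
v -3.823 -0.389 2.303
v -3.241 -0.404 4.175
v -3.55 -0.462 2.218
v -2.968 -0.477 4.089
v -3.272 -0.413 2.132
v -2.69 -0.427 4.003
v -3.037 -0.249 2.06
v -2.455 -0.263 3.931
v -2.886 0.001 2.015
v -2.303 -0.014 3.886
v -2.845 0.293 2.004
v -2.262 0.278 3.875
f 2 1 4
f 2 4 3
f 4 1 5
f 4 5 3
f 5 1 6
f 5 6 3
f 6 1 7
f 6 7 3
f 7 1 8
f 7 8 3
f 8 1 9
f 8 9 3
f 9 1 10
f 9 10 3
f 10 1 11
f 10 11 3
f 11 1 12
f 11 12 3
f 12 1 13
f 12 13 3
f 13 1 14
f 13 14 3
f 14 1 2
f 14 2 3
f 15 52 31
f 52 26 55
f 31 55 20
f 52 55 31
f 15 31 27
f 31 20 32
f 27 32 16
f 31 32 27
f 15 27 36
f 27 16 37
f 36 37 22
f 27 37 36
f 15 36 48
f 36 22 51
f 48 51 25
f 36 51 48
f 15 48 52
f 48 25 56
f 52 56 26
f 48 56 52
f 16 32 43
f 32 20 46
f 43 46 24
f 32 46 43
f 20 55 33
f 55 26 54
f 33 54 19
f 55 54 33
f 26 56 53
f 56 25 49
f 53 49 17
f 56 49 53
f 25 51 50
f 51 22 38
f 50 38 21
f 51 38 50
f 22 37 42
f 37 16 39
f 42 39 23
f 37 39 42
f 18 44 30
f 44 24 45
f 30 45 19
f 44 45 30
f 18 30 28
f 30 19 29
f 28 29 17
f 30 29 28
f 18 28 35
f 28 17 34
f 35 34 21
f 28 34 35
f 18 35 40
f 35 21 41
f 40 41 23
f 35 41 40
f 18 40 44
f 40 23 47
f 44 47 24
f 40 47 44
f 19 45 33
f 45 24 46
f 33 46 20
f 45 46 33
f 17 29 53
f 29 19 54
f 53 54 26
f 29 54 53
f 21 34 50
f 34 17 49
f 50 49 25
f 34 49 50
f 23 41 42
f 41 21 38
f 42 38 22
f 41 38 42
f 24 47 43
f 47 23 39
f 43 39 16
f 47 39 43
f 58 57 60
f 58 60 59
f 60 57 61
f 60 61 59
f 61 57 62
f 61 62 59
f 62 57 63
f 62 63 59
f 63 57 64
f 63 64 59
f 64 57 65
f 64 65 59
f 65 57 66
f 65 66 59
f 66 57 67
f 66 67 59
f 67 57 68
f 67 68 59
f 68 57 69
f 68 69 59
f 69 57 70
f 69 70 59
f 70 57 58
f 70 58 59
f 72 71 75
f 72 75 73
f 73 75 76
f 73 76 74
f 75 71 77
f 75 77 76
f 76 77 78
f 76 78 74
f 77 71 79
f 77 79 78
f 78 79 80
f 78 80 74
f 79 71 81
f 79 81 80
f 80 81 82
f 80 82 74
f 81 71 83
f 81 83 82
f 82 83 84
f 82 84 74
f 83 71 85
f 83 85 84
f 84 85 86
f 84 86 74
f 85 71 87
f 85 87 86
f 86 87 88
f 86 88 74
f 87 71 89
f 87 89 88
f 88 89 90
f 88 90 74
f 89 71 91
f 89 91 90
f 90 91 92
f 90 92 74
f 91 71 93
f 91 93 92
f 92 93 94
f 92 94 74
f 93 71 95
f 93 95 94
f 94 95 96
f 94 96 74
f 95 71 97
f 95 97 96
f 96 97 98
f 96 98 74
f 97 71 99
f 97 99 98
f 98 99 100
f 98 100 74
f 99 71 101
f 99 101 100
f 100 101 102
f 100 102 74
f 101 71 72
f 101 72 102
f 102 72 73
f 102 73 74

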